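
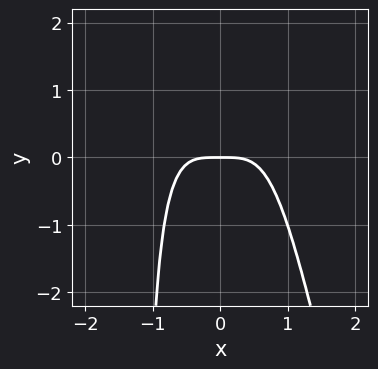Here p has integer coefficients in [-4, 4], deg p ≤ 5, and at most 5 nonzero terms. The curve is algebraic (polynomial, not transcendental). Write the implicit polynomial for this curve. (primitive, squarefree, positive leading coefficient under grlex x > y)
First, degree: the shape is more complex than any degree-3 curve, so deg p = 4.
Next, reading off the gridlines: one x-axis crossing is at x = 0; it meets the y-axis at y = 0 (among the integer gridlines).
Finally, together with the visible shape, these determine p as stated.

3*x^4 + x^3*y + 2*y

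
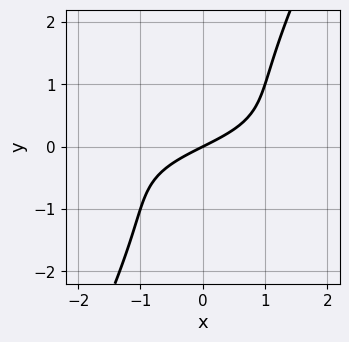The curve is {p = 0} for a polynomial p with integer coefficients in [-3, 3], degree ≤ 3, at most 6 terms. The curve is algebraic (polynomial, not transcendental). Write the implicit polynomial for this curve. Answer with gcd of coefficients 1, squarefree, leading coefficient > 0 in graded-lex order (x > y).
2*x*y^2 - y^3 + x - 2*y

1. deg p = 3.
2. From the axis intercepts and sections: it meets the y-axis at y = 0 (among the integer gridlines); one x-axis crossing is at x = 0.
3. These observations pin down the coefficients.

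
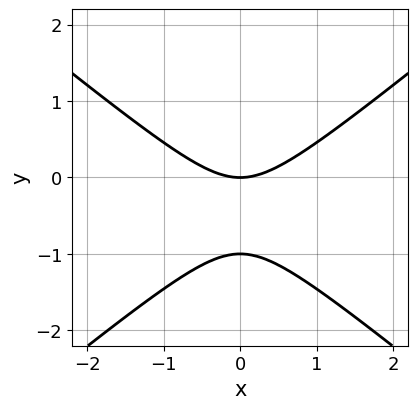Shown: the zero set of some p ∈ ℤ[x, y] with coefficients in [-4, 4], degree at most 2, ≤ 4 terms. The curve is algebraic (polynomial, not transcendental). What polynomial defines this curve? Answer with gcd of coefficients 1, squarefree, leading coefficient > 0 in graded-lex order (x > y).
1. deg p = 2. A generic line meets the curve in up to 2 points.
2. Symmetries: the x ↦ −x reflection is a symmetry, so x appears only in even powers.
3. From the axis intercepts and sections: among the integer gridlines, it crosses the y-axis at y ∈ {-1, 0}; it crosses the x-axis at the gridline x = 0.
4. Solving for integer coefficients yields p as stated.

2*x^2 - 3*y^2 - 3*y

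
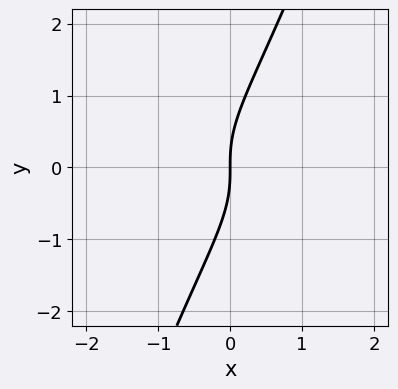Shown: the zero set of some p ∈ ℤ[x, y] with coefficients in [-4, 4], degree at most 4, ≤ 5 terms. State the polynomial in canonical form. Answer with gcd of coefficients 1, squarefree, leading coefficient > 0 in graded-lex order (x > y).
2*x^3 - 2*x^2*y + 3*x*y^2 - y^3 + 2*x

First, degree: a generic line meets the curve in up to 3 points, so deg p = 3.
Then, reading off the gridlines: it crosses the y-axis at the gridline y = 0; one x-axis crossing is at x = 0.
Finally, these observations pin down the coefficients.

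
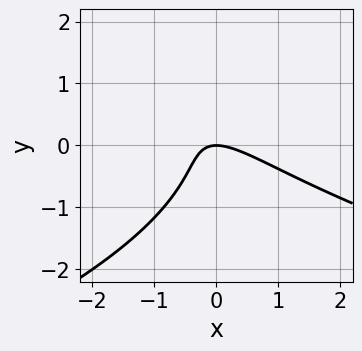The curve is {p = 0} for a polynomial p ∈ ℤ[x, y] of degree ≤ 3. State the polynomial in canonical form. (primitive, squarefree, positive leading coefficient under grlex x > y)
2*y^3 + 2*x^2 + 3*x*y + 2*y

1. The degree is 3 — no degree-2 curve has this shape.
2. Checking where it meets the axes: it meets the y-axis at y = 0 (among the integer gridlines); it meets the x-axis at x = 0 (among the integer gridlines).
3. Fitting integer coefficients to these (and the overall shape) gives p.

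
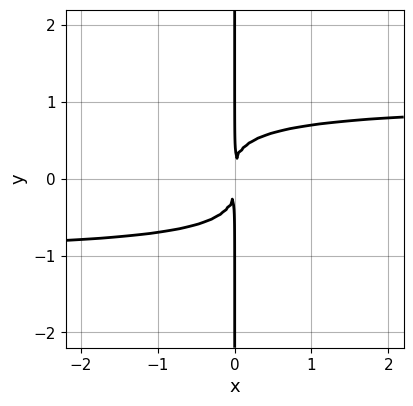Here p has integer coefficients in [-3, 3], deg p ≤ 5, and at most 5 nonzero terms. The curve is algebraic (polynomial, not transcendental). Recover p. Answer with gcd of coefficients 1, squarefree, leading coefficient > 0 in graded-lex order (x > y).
First, degree: the shape is more complex than any degree-3 curve, so deg p = 4.
Next, against the integer gridlines: every point of the y-axis in the box is on the curve.
Finally, assembling these constraints gives the stated polynomial.

2*x^2*y^2 + 3*x*y^3 - 2*x^2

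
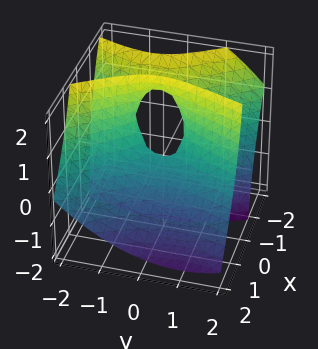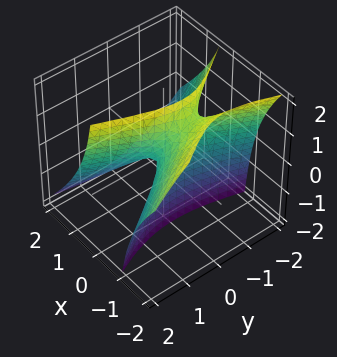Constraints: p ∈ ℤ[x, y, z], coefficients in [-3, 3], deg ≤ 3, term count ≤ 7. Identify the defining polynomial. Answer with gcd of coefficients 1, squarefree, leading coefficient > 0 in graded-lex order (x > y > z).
(a) The degree is 2 — a generic line meets the surface in up to 2 points.
(b) Against the integer gridlines: one z-axis crossing is at z = 0; it crosses the y-axis at the gridline y = 0; one x-axis crossing is at x = 0.
(c) Fitting integer coefficients to these (and the overall shape) gives p.

3*x^2 + x*y + 3*x*z - y^2 + z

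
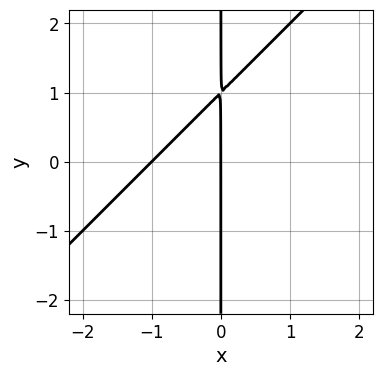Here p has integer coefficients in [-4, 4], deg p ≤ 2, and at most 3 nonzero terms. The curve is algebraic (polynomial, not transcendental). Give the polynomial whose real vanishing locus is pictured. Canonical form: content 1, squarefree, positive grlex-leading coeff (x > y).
First, degree: no degree-1 curve has this shape, so deg p = 2.
Next, from the visible intercepts: the visible y-axis segment lies entirely on the curve; among the integer gridlines, it crosses the x-axis at x ∈ {-1, 0}.
Finally, putting this together gives p.

x^2 - x*y + x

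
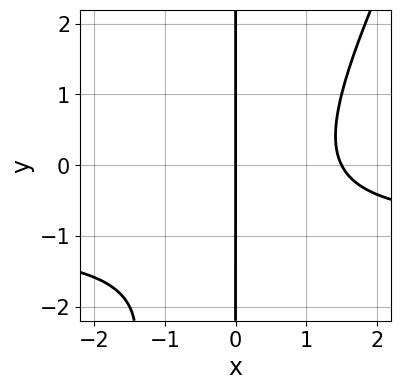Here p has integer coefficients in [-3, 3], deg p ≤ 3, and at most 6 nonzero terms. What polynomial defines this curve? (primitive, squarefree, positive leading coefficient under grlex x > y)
First, the degree is 3 — a generic line meets the curve in up to 3 points.
Next, observable constraints: it meets the x-axis at x = 0 (among the integer gridlines); the visible y-axis segment lies entirely on the curve.
Finally, fitting integer coefficients to these (and the overall shape) gives p.

2*x^2*y - x*y^2 + 2*x^2 - 2*x*y - 3*x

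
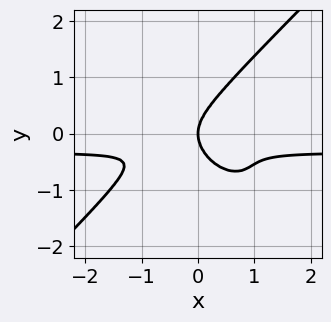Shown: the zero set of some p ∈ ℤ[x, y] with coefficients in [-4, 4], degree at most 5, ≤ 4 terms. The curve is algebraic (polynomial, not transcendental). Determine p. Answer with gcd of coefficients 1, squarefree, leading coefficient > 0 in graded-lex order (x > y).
3*x^3*y - 3*y^4 + x^3 + 3*x*y^2

(a) The degree is 4 — the shape is more complex than any degree-3 curve.
(b) From the visible intercepts: it crosses the x-axis at the gridline x = 0; it crosses the y-axis at the gridline y = 0.
(c) Fitting integer coefficients to these (and the overall shape) gives p.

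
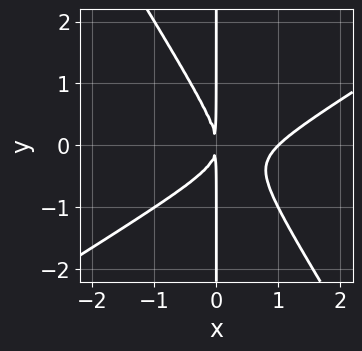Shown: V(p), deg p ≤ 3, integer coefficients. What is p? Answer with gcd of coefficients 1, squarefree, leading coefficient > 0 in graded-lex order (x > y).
First, deg p = 3.
Then, from the axis intercepts and sections: one x-axis crossing is at x = 1; every point of the y-axis in the box is on the curve.
Finally, these observations pin down the coefficients.

x^3 - x^2*y - x*y^2 - x^2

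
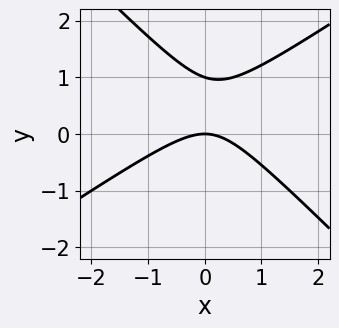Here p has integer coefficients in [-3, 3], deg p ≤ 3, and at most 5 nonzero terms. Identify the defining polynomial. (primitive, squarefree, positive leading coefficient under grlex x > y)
(a) Degree: no degree-1 curve has this shape, so deg p = 2.
(b) From the visible intercepts: the y-axis gridline crossings are at y ∈ {0, 1}; it meets the x-axis at x = 0 (among the integer gridlines).
(c) Together with the visible shape, these determine p as stated.

2*x^2 - x*y - 3*y^2 + 3*y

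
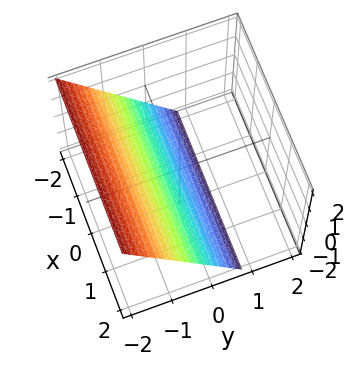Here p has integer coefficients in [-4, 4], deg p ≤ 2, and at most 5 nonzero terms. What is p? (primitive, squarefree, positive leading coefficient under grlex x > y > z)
3*y + 2*z + 2

The degree is 1 — every cross-section is a straight line — this is a plane.
Checking where it meets the axes: it misses every integer gridline on the x-axis; it meets the z-axis at z = -1 (among the integer gridlines).
Solving for integer coefficients yields p as stated.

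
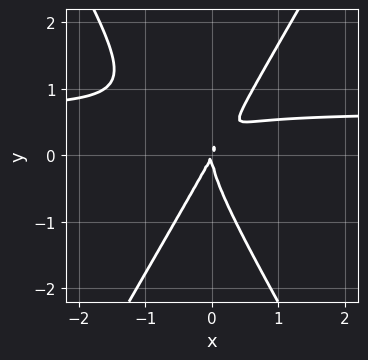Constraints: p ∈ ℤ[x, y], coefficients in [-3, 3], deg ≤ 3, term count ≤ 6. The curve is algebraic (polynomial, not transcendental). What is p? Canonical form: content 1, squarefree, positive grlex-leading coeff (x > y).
The degree is 3 — no degree-2 curve has this shape.
Reading off the gridlines: it crosses the x-axis at the gridline x = 0; it meets the y-axis at y = 0 (among the integer gridlines).
Assembling these constraints gives the stated polynomial.

3*x^2*y - y^3 - 2*x^2 + x*y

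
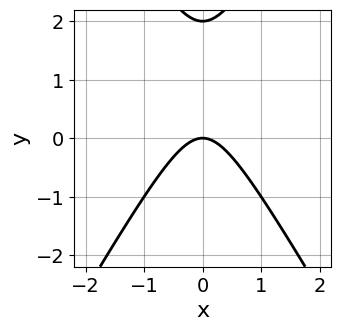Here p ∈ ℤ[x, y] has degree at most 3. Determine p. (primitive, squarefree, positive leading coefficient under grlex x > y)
Degree: the shape is more complex than any degree-1 curve, so deg p = 2.
Symmetries: mirror symmetry x ↦ −x ⇒ only even powers of x.
Observable constraints: it meets the x-axis at x = 0 (among the integer gridlines); among the integer gridlines, it crosses the y-axis at y ∈ {0, 2}.
Assembling these constraints gives the stated polynomial.

3*x^2 - y^2 + 2*y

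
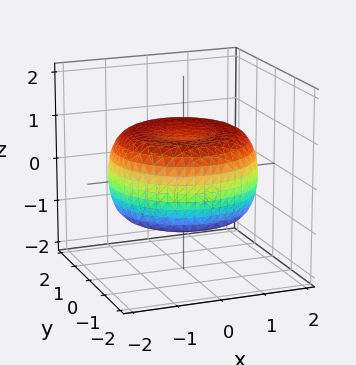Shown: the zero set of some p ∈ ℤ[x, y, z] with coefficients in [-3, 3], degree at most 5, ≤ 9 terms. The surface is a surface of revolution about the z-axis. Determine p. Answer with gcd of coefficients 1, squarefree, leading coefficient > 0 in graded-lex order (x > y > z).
First, deg p = 4.
Next, symmetry: every cross-section ⟂ z is a circle, so x, y appear only via x² + y².
Next, reading off the gridlines: a circular section at z = 0 has radius between 1 and 2.
Finally, putting this together gives p.

x^4 + 2*x^2*y^2 + y^4 - 2*x^2 - 2*y^2 + 3*z^2 - 2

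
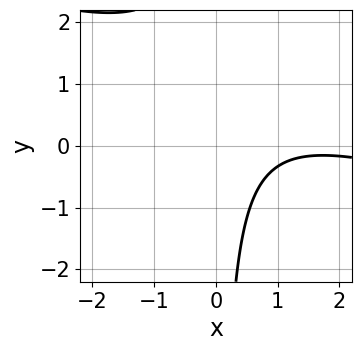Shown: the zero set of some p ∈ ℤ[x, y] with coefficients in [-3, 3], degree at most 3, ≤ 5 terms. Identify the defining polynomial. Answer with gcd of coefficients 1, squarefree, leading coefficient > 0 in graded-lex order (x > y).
First, the degree is 2 — a generic line meets the curve in up to 2 points.
Next, from the visible intercepts: it misses every integer gridline on the y-axis; it misses every integer gridline on the x-axis.
Finally, fitting integer coefficients to these (and the overall shape) gives p.

x^2 + 3*x*y - 3*x + 3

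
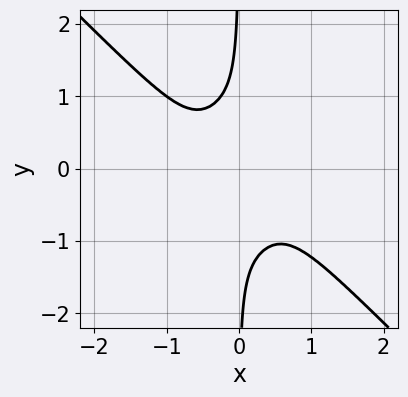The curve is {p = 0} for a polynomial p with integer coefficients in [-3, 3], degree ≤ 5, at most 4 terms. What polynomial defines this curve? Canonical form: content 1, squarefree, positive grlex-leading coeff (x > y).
First, deg p = 4.
Then, observable constraints: no y-intercept at any integer in the box; it misses every integer gridline on the x-axis.
Finally, these observations pin down the coefficients.

3*x^4 + 3*x*y^3 + x*y^2 + 1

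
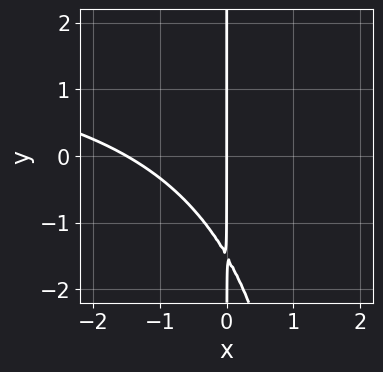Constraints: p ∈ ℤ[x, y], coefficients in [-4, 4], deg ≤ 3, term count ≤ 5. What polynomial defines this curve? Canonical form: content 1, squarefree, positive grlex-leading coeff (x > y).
x^2*y - 2*x^2 - 2*x*y - 3*x

Degree: a generic line meets the curve in up to 3 points, so deg p = 3.
Checking where it meets the axes: every point of the y-axis in the box is on the curve; it meets the x-axis at x = 0 (among the integer gridlines).
Solving for integer coefficients yields p as stated.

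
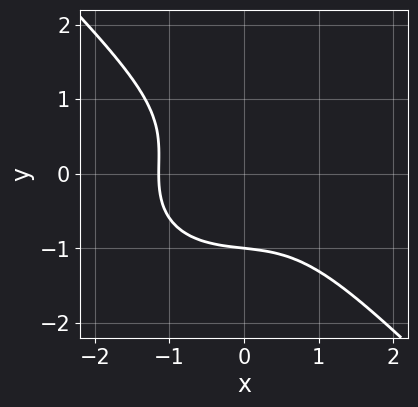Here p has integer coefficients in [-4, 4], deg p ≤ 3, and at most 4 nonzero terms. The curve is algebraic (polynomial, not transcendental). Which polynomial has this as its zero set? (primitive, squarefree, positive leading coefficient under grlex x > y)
2*x^3 + x*y^2 + 3*y^3 + 3

(a) deg p = 3. No degree-2 curve has this shape.
(b) Reading off the gridlines: it crosses the y-axis at the gridline y = -1.
(c) Solving for integer coefficients yields p as stated.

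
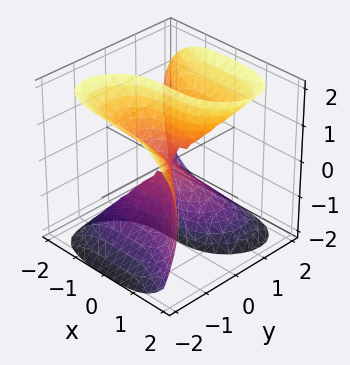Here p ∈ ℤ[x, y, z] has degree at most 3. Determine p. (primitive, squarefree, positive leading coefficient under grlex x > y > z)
2*x^3 + 3*y^3 - 3*y*z^2

First, deg p = 3.
Next, observable constraints: the visible z-axis segment lies entirely on the surface; one y-axis crossing is at y = 0; it meets the x-axis at x = 0 (among the integer gridlines).
Finally, fitting integer coefficients to these (and the overall shape) gives p.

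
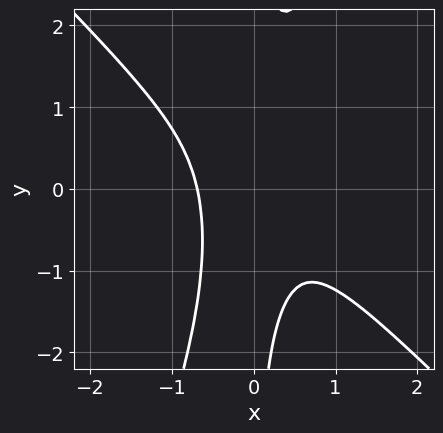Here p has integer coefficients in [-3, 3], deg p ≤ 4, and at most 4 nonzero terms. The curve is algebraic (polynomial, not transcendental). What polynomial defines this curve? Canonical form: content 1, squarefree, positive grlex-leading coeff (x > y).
3*x^3 + 2*x^2*y - x*y^2 + 1

(a) The degree is 3 — the shape is more complex than any degree-2 curve.
(b) Observable constraints: no y-intercept at any integer in the box.
(c) Fitting integer coefficients to these (and the overall shape) gives p.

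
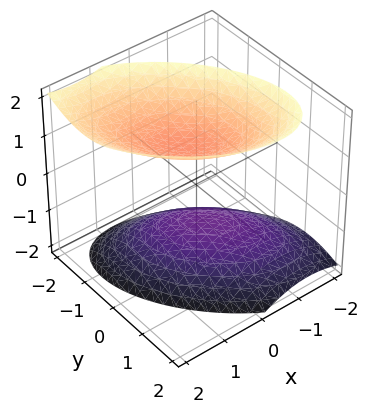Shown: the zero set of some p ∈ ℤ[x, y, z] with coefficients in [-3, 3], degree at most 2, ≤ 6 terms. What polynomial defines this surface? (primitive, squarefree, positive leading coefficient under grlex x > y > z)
3*x^2 + 3*x*y - x*z + 3*y^2 - 3*z^2 + 3

(a) The picture has 2 separate pieces.
(b) deg p = 2.
(c) From the axis intercepts and sections: the surface avoids every integer x-axis point in the box; the z-axis gridline crossings are at z ∈ {-1, 1}.
(d) The integer polynomial consistent with all of this is the stated p.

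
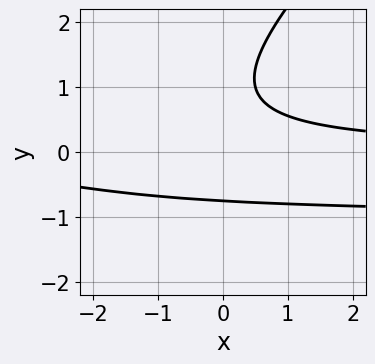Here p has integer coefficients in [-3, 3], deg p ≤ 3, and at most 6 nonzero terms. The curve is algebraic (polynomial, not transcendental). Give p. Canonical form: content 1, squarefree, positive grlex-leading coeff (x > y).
x*y^2 - y^3 + x*y + y^2 - 1

1. The degree is 3 — no degree-2 curve has this shape.
2. Against the integer gridlines: no x-intercept at any integer in the box.
3. Assembling these constraints gives the stated polynomial.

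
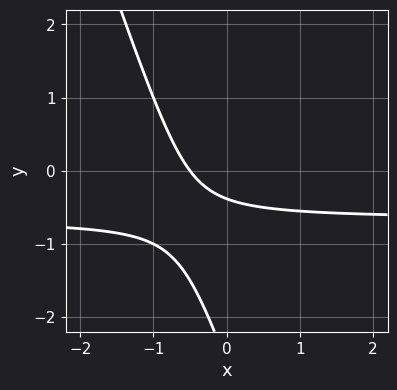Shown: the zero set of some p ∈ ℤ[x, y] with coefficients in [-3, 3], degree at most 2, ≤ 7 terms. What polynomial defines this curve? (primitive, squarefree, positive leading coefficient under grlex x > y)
3*x*y + y^2 + 2*x + 3*y + 1

deg p = 2.
Solving for integer coefficients yields p as stated.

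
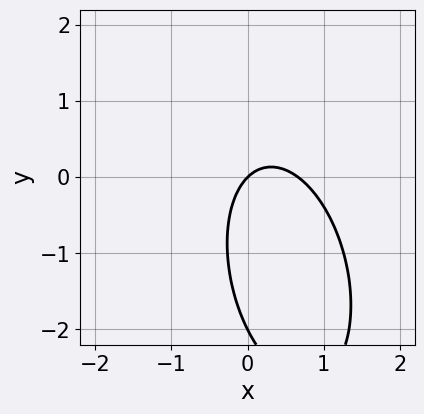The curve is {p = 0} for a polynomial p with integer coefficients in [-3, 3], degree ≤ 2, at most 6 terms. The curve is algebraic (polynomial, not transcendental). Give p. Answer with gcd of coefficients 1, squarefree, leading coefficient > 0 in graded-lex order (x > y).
3*x^2 + x*y + y^2 - 2*x + 2*y

First, the degree is 2 — no degree-1 curve has this shape.
Next, checking where it meets the axes: one x-axis crossing is at x = 0; the y-axis gridline crossings are at y ∈ {-2, 0}.
Finally, the integer polynomial consistent with all of this is the stated p.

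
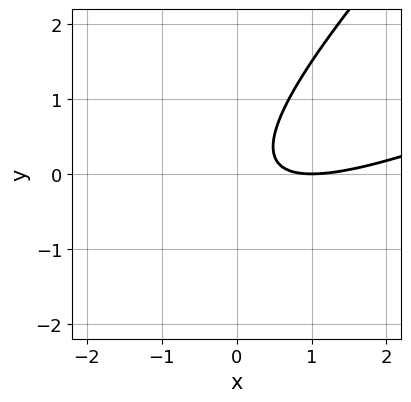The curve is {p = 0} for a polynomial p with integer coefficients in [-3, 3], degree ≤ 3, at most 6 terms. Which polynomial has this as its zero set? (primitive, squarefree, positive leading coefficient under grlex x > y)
First, the degree is 2 — a generic line meets the curve in up to 2 points.
Then, from the visible intercepts: one x-axis crossing is at x = 1; the curve avoids every integer y-axis point in the box.
Finally, putting this together gives p.

x^2 - 3*x*y + 2*y^2 - 2*x + 1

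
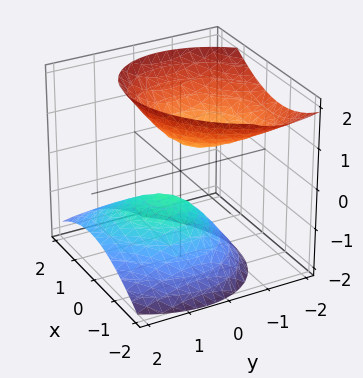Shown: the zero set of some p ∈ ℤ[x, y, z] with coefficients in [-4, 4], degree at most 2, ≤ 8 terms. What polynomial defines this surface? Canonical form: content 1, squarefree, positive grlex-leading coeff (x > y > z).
2*x^2 - x*y + 2*y^2 + 2*y*z - 2*z^2 + 1

There are 2 components. Treating them together as one polynomial.
deg p = 2. A generic line meets the surface in up to 2 points.
From the visible intercepts: it misses every integer gridline on the x-axis; no y-intercept at any integer in the box.
Solving for integer coefficients yields p as stated.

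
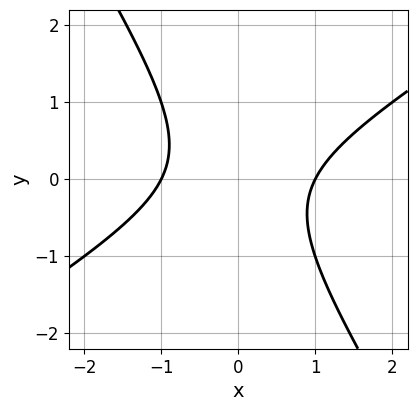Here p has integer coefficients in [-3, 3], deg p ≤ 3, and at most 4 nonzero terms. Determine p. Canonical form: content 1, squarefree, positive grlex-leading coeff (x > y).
x^2 - x*y - y^2 - 1

1. The degree is 2 — no degree-1 curve has this shape.
2. Observable constraints: among the integer gridlines, it crosses the x-axis at x ∈ {-1, 1}; no y-intercept at any integer in the box.
3. Fitting integer coefficients to these (and the overall shape) gives p.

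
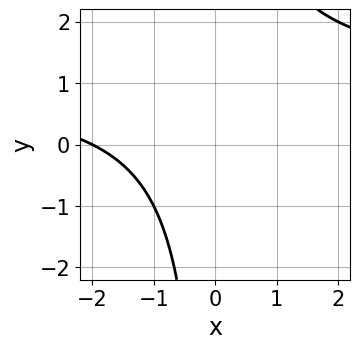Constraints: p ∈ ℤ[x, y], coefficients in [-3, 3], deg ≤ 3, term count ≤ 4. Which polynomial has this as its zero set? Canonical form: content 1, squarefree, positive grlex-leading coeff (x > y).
x*y - x - 2

First, degree: no degree-1 curve has this shape, so deg p = 2.
Then, observable constraints: one x-axis crossing is at x = -2; the curve avoids every integer y-axis point in the box.
Finally, matching integer coefficients to the picture gives p.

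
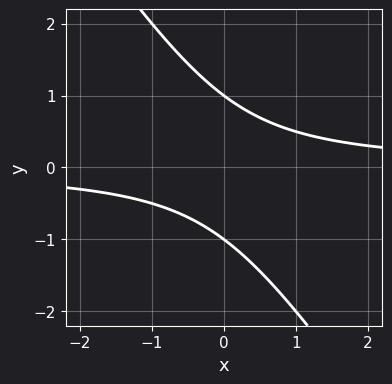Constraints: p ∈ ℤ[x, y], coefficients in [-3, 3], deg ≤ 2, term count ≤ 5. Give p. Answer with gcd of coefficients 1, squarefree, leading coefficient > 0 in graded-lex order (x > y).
Degree: no degree-1 curve has this shape, so deg p = 2.
Checking where it meets the axes: among the integer gridlines, it crosses the y-axis at y ∈ {-1, 1}; no x-intercept at any integer in the box.
Putting this together gives p.

3*x*y + 2*y^2 - 2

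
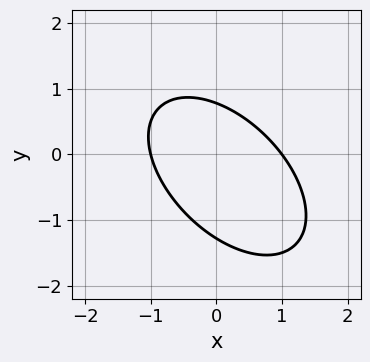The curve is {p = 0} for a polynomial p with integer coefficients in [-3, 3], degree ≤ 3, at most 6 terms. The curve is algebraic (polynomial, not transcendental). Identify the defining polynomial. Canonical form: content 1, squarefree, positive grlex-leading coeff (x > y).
(a) The degree is 2 — no degree-1 curve has this shape.
(b) Reading off the gridlines: among the integer gridlines, it crosses the x-axis at x ∈ {-1, 1}.
(c) Assembling these constraints gives the stated polynomial.

2*x^2 + 2*x*y + 2*y^2 + y - 2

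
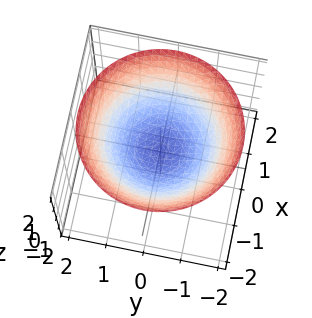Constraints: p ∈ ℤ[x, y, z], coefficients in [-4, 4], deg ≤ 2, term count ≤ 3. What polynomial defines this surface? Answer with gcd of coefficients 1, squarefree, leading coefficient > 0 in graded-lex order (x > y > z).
x^2 + y^2 - 2*z

(a) deg p = 2. A single bowl opening along one axis; a quadric.
(b) Symmetries: the z-axis is an axis of rotation, so x and y enter only as x² + y².
(c) Against the integer gridlines: it meets the y-axis at y = 0 (among the integer gridlines); one x-axis crossing is at x = 0; one z-axis crossing is at z = 0.
(d) Matching integer coefficients to the picture gives p.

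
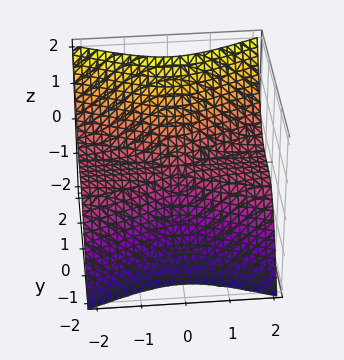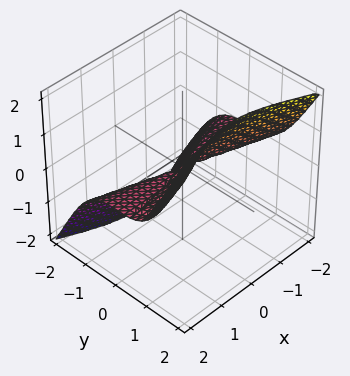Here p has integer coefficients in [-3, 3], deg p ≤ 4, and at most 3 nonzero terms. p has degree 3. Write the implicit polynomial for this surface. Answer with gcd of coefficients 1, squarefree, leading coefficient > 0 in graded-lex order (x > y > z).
2*x^2*z - 3*y^3 + z^3

(a) Degree: a generic line meets the surface in up to 3 points, so deg p = 3.
(b) From the axis intercepts and sections: it crosses the z-axis at the gridline z = 0; the visible x-axis segment lies entirely on the surface; one y-axis crossing is at y = 0.
(c) Matching integer coefficients to the picture gives p.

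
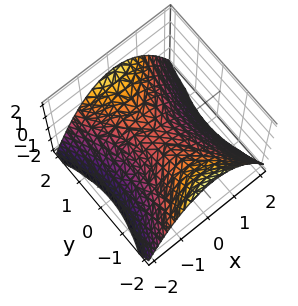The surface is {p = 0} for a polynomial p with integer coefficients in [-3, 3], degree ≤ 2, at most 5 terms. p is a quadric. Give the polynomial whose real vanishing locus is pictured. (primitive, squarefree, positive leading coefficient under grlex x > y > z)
2*x^2 - y^2 + 3*z

First, degree: a saddle surface; a quadric, so deg p = 2.
Next, symmetries: mirror symmetry x ↦ −x ⇒ only even powers of x; the y ↦ −y reflection is a symmetry, so y appears only in even powers.
Next, from the axis intercepts and sections: one y-axis crossing is at y = 0; one x-axis crossing is at x = 0.
Finally, the integer polynomial consistent with all of this is the stated p.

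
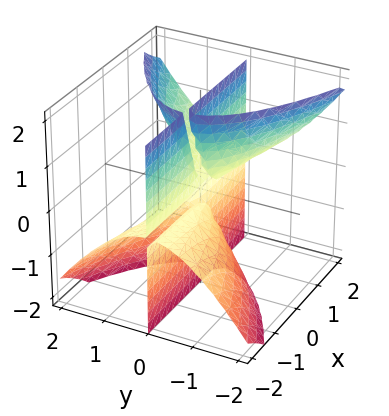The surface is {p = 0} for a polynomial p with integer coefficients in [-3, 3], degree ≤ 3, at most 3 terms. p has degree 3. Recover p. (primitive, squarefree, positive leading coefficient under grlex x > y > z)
3*x*y*z - 3*y^3 + y*z^2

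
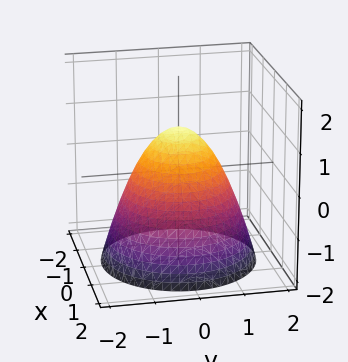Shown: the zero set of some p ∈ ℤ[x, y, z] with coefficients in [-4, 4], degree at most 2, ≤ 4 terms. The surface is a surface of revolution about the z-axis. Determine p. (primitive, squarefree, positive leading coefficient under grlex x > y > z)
(a) The degree is 2 — no degree-1 surface has this shape.
(b) Symmetries: rotational symmetry about the z-axis ⇒ p depends on x, y only through x² + y².
(c) Observable constraints: the x-axis gridline crossings are at x ∈ {-1, 1}; among the integer gridlines, it crosses the y-axis at y ∈ {-1, 1}.
(d) Matching integer coefficients to the picture gives p. Check: (0, 0, 1) on the z-axis lies on the surface, and p(0, 0, 1) = 0. ✓

x^2 + y^2 + z - 1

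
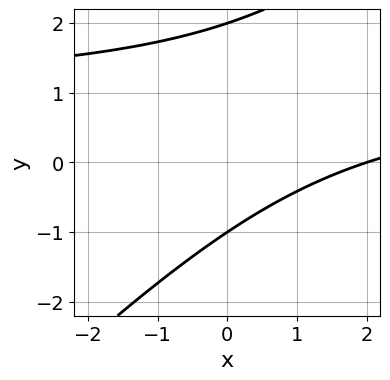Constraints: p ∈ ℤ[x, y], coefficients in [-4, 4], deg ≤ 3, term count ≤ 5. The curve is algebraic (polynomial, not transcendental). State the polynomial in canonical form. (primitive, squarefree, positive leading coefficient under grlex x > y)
x*y - y^2 - x + y + 2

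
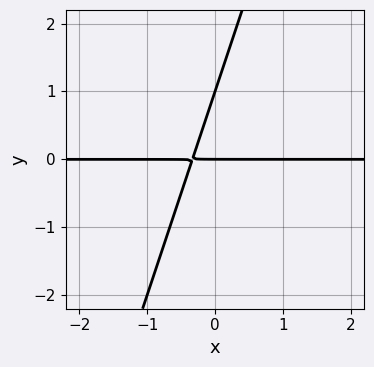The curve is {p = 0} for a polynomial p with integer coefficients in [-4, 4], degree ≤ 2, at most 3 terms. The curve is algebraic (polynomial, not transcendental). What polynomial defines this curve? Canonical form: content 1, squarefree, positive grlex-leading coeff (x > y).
The degree is 2 — a generic line meets the curve in up to 2 points.
Against the integer gridlines: the visible x-axis segment lies entirely on the curve; among the integer gridlines, it crosses the y-axis at y ∈ {0, 1}.
Putting this together gives p.

3*x*y - y^2 + y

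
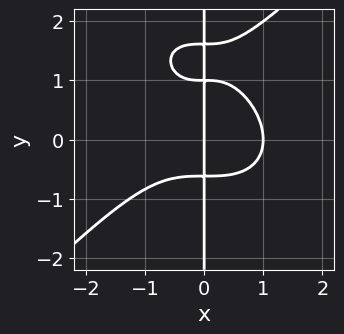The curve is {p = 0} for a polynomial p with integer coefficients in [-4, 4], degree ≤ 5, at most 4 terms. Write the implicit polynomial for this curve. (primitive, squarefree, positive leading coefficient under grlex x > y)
(a) deg p = 4. The shape is more complex than any degree-3 curve.
(b) From the visible intercepts: among the integer gridlines, it crosses the x-axis at x ∈ {0, 1}; every point of the y-axis in the box is on the curve.
(c) Together with the visible shape, these determine p as stated.

x^4 - x*y^3 + 2*x*y^2 - x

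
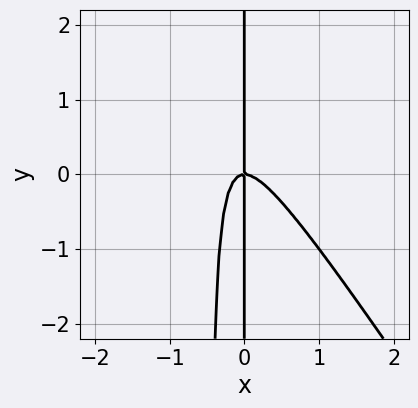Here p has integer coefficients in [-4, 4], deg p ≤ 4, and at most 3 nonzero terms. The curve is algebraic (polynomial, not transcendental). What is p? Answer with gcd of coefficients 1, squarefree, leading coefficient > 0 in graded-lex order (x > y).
First, deg p = 3. A generic line meets the curve in up to 3 points.
Next, observable constraints: one x-axis crossing is at x = 0; the visible y-axis segment lies entirely on the curve.
Finally, matching integer coefficients to the picture gives p.

3*x^3 + 2*x^2*y + x*y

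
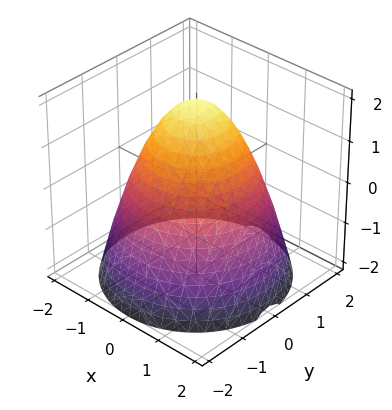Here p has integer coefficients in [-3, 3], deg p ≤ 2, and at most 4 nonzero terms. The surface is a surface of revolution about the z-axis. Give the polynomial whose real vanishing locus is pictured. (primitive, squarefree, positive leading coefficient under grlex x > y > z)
x^2 + y^2 + z - 2

(a) deg p = 2. The shape is more complex than any degree-1 surface.
(b) Symmetries: the surface is invariant under rotation about z: p = q(x² + y², z).
(c) From the axis intercepts and sections: a circular section at z = 0 has radius between 1 and 2; it crosses the z-axis at the gridline z = 2.
(d) Together with the visible shape, these determine p as stated.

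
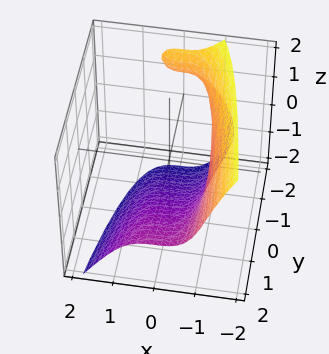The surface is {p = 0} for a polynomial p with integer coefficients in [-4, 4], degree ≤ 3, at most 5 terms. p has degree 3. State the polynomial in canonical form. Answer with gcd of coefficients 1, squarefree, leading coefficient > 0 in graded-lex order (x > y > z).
(a) deg p = 3.
(b) Against the integer gridlines: the surface avoids every integer y-axis point in the box; it meets the x-axis at x = -1 (among the integer gridlines).
(c) Fitting integer coefficients to these (and the overall shape) gives p.

3*x^3 + z^3 + 2*y*z + 3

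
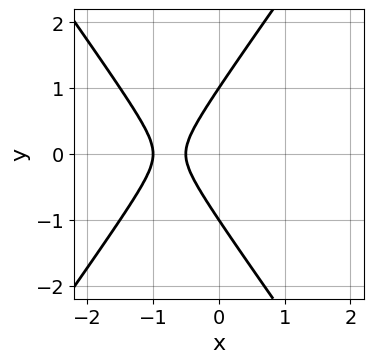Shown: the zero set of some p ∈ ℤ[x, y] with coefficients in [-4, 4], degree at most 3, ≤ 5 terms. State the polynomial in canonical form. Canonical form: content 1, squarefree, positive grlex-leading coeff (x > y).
1. The degree is 2 — a generic line meets the curve in up to 2 points.
2. Symmetries: it's symmetric under y → −y, forcing even powers of y.
3. Checking where it meets the axes: it meets the x-axis at x = -1 (among the integer gridlines); among the integer gridlines, it crosses the y-axis at y ∈ {-1, 1}.
4. Matching integer coefficients to the picture gives p.

2*x^2 - y^2 + 3*x + 1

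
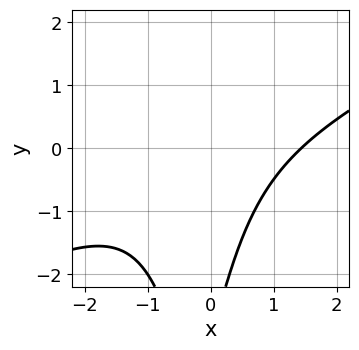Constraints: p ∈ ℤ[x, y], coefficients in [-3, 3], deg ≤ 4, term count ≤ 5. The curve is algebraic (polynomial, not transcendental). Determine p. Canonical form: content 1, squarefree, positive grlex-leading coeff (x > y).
x^3 - 2*x^2*y - x*y - y - 3

(a) deg p = 3.
(b) Reading off the gridlines: the curve avoids every integer y-axis point in the box.
(c) Together with the visible shape, these determine p as stated.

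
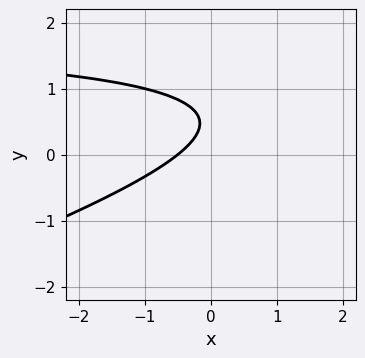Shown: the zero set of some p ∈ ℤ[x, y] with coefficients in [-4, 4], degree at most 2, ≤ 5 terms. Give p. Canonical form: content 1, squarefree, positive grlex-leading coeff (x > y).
1. deg p = 2. A generic line meets the curve in up to 2 points.
2. Reading off the gridlines: the curve avoids every integer y-axis point in the box.
3. Putting this together gives p.

x*y - 3*y^2 - 2*x + 3*y - 1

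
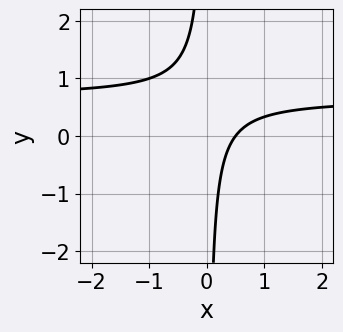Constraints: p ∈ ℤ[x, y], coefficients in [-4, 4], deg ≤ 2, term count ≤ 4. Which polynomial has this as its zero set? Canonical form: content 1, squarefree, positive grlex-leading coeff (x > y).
Degree: a generic line meets the curve in up to 2 points, so deg p = 2.
Reading off the gridlines: the curve avoids every integer y-axis point in the box.
Solving for integer coefficients yields p as stated.

3*x*y - 2*x + 1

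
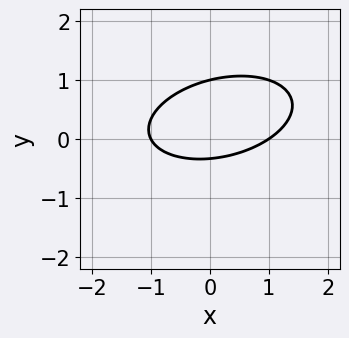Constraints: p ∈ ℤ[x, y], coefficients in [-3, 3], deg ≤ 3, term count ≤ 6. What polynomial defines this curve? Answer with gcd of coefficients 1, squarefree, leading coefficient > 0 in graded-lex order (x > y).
The degree is 2 — the shape is more complex than any degree-1 curve.
From the visible intercepts: among the integer gridlines, it crosses the x-axis at x ∈ {-1, 1}; it meets the y-axis at y = 1 (among the integer gridlines).
Putting this together gives p.

x^2 - x*y + 3*y^2 - 2*y - 1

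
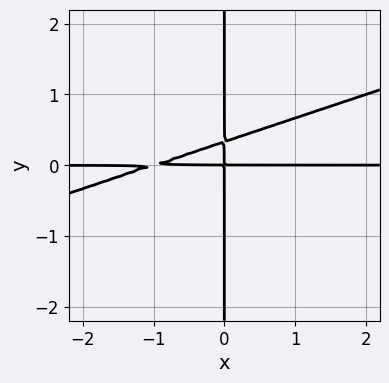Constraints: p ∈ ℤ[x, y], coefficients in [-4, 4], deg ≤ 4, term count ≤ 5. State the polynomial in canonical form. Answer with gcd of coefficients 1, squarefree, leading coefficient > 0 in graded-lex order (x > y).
x^2*y - 3*x*y^2 + x*y

1. Degree: the shape is more complex than any degree-2 curve, so deg p = 3.
2. Against the integer gridlines: the visible y-axis segment lies entirely on the curve; the visible x-axis segment lies entirely on the curve.
3. The integer polynomial consistent with all of this is the stated p.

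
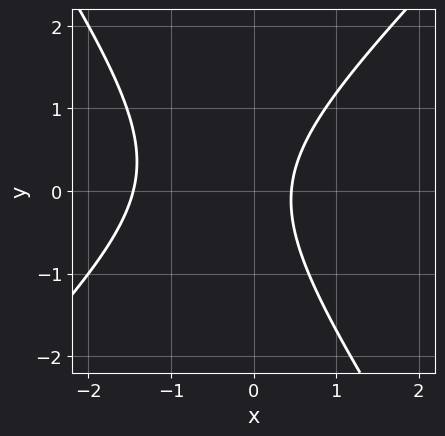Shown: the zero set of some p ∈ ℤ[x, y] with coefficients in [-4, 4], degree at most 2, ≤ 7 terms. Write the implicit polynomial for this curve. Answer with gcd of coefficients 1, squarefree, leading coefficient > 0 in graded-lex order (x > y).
3*x^2 - x*y - 2*y^2 + 3*x - 2

deg p = 2. A generic line meets the curve in up to 2 points.
Checking where it meets the axes: the curve avoids every integer y-axis point in the box.
Putting this together gives p.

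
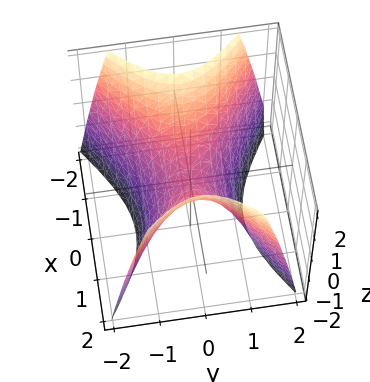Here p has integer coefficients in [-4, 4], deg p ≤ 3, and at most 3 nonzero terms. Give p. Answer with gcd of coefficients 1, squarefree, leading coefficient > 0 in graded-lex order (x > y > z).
2*x^2 - 3*y^2 - 2*z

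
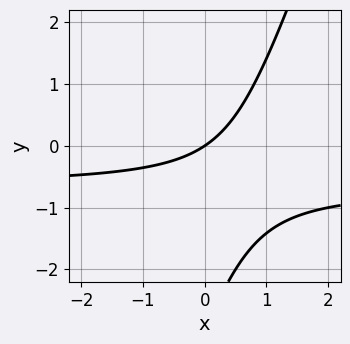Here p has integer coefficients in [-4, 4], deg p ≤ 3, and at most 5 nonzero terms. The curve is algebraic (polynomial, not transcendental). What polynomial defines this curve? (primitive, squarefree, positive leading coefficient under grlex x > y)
3*x*y - y^2 + 2*x - 3*y

First, deg p = 2. A generic line meets the curve in up to 2 points.
Next, from the axis intercepts and sections: it meets the x-axis at x = 0 (among the integer gridlines); it crosses the y-axis at the gridline y = 0.
Finally, together with the visible shape, these determine p as stated.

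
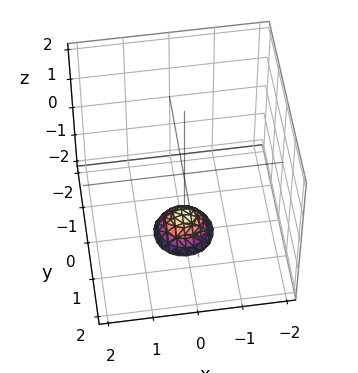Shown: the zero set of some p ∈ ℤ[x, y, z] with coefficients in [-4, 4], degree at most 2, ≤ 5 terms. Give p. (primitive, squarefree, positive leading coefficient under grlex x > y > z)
1. Degree: the shape is more complex than any degree-1 surface, so deg p = 2.
2. By symmetry, the surface is invariant under rotation about z: p = q(x² + y², z).
3. From the axis intercepts and sections: a circular section at z = -2 has radius between 0 and 1; the surface avoids every integer y-axis point in the box; the surface avoids every integer x-axis point in the box.
4. Matching integer coefficients to the picture gives p.

3*x^2 + 3*y^2 + 2*z + 3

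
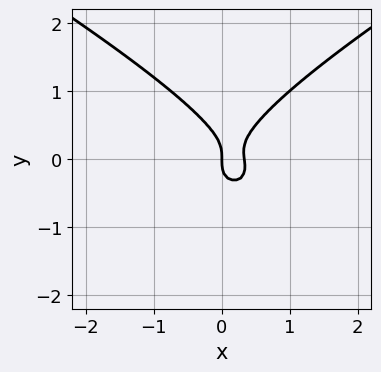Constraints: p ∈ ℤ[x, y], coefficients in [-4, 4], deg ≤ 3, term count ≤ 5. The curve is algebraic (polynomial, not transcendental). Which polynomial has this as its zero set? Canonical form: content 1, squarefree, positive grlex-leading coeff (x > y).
1. Degree: no degree-2 curve has this shape, so deg p = 3.
2. From the visible intercepts: it meets the x-axis at x = 0 (among the integer gridlines); one y-axis crossing is at y = 0.
3. Fitting integer coefficients to these (and the overall shape) gives p.

x^2*y - 3*y^3 + 3*x^2 - x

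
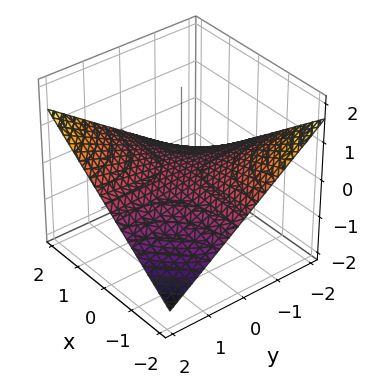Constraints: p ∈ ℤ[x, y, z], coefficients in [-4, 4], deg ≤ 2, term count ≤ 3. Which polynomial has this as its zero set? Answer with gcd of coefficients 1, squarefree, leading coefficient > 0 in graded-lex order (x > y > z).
x*y - 3*z

Degree: a hyperbolic paraboloid; a quadric, so deg p = 2.
Against the integer gridlines: every point of the y-axis in the box is on the surface; the visible x-axis segment lies entirely on the surface.
The integer polynomial consistent with all of this is the stated p.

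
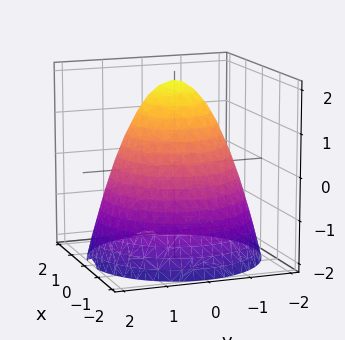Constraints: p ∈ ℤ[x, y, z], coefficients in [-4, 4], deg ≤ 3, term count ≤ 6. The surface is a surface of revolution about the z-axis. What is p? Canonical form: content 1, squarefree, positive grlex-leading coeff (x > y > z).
x^2 + y^2 + z - 2

The degree is 2 — no degree-1 surface has this shape.
Symmetry: every cross-section ⟂ z is a circle, so x, y appear only via x² + y².
Reading off the gridlines: it meets the z-axis at z = 2 (among the integer gridlines); a circular section at z = 1 has radius exactly 1.
Matching integer coefficients to the picture gives p.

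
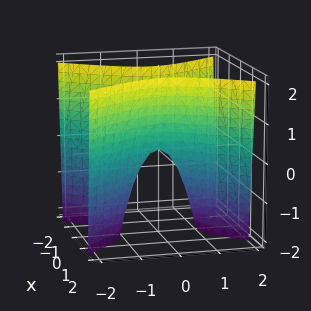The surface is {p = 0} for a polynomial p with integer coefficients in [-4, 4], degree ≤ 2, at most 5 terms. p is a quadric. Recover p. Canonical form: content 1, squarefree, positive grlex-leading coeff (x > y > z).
1. The degree is 2 — a saddle surface; a quadric.
2. Symmetries: it's symmetric under y → −y, forcing even powers of y; the x ↦ −x reflection is a symmetry, so x appears only in even powers.
3. From the axis intercepts and sections: it crosses the z-axis at the gridline z = 0; it meets the y-axis at y = 0 (among the integer gridlines).
4. Assembling these constraints gives the stated polynomial.

3*x^2 - 2*y^2 - z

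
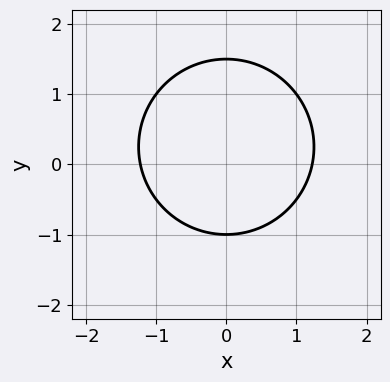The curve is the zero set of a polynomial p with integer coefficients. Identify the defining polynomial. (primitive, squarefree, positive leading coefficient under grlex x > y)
The degree is 2 — a generic line meets the curve in up to 2 points.
Symmetries: mirror symmetry x ↦ −x ⇒ only even powers of x.
From the axis intercepts and sections: one y-axis crossing is at y = -1.
The integer polynomial consistent with all of this is the stated p.

2*x^2 + 2*y^2 - y - 3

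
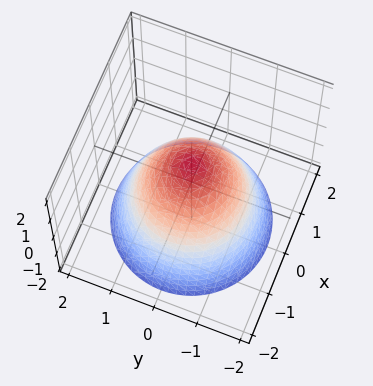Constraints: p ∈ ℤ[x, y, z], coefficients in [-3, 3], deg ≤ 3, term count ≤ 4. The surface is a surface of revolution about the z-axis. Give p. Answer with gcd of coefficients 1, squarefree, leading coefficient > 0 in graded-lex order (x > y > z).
1. deg p = 2. No degree-1 surface has this shape.
2. Symmetries: rotational symmetry about the z-axis ⇒ p depends on x, y only through x² + y².
3. Reading off the gridlines: the x-axis gridline crossings are at x ∈ {-1, 1}; one z-axis crossing is at z = 1.
4. Fitting integer coefficients to these (and the overall shape) gives p. Check: (0, 1, 0) on the y-axis lies on the surface, and p(0, 1, 0) = 0. ✓

x^2 + y^2 + z - 1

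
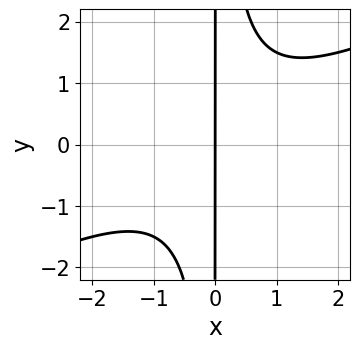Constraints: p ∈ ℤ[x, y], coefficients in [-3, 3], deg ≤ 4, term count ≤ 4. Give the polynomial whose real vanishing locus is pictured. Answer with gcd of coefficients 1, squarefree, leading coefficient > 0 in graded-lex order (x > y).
(a) The degree is 3 — the shape is more complex than any degree-2 curve.
(b) From the visible intercepts: it meets the x-axis at x = 0 (among the integer gridlines); the visible y-axis segment lies entirely on the curve.
(c) Putting this together gives p.

x^3 - 2*x^2*y + 2*x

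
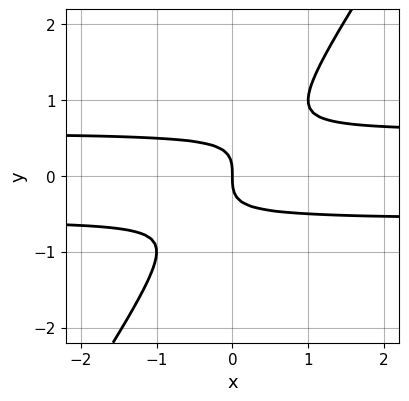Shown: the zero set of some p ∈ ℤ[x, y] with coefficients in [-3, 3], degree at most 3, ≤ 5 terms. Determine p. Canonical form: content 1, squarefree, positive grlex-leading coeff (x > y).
First, degree: the shape is more complex than any degree-2 curve, so deg p = 3.
Then, checking where it meets the axes: it crosses the y-axis at the gridline y = 0; it crosses the x-axis at the gridline x = 0.
Finally, the integer polynomial consistent with all of this is the stated p.

3*x*y^2 - 2*y^3 - x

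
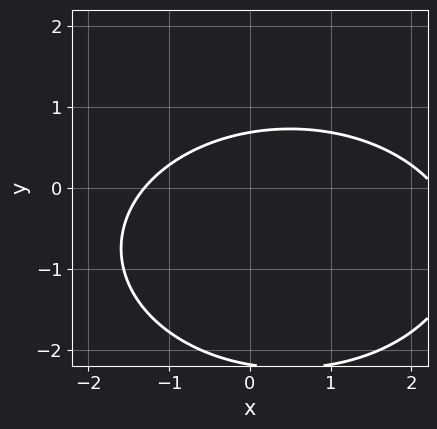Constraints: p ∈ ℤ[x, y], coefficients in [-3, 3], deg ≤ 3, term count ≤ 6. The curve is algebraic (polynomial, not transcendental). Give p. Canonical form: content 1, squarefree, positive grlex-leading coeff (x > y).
x^2 + 2*y^2 - x + 3*y - 3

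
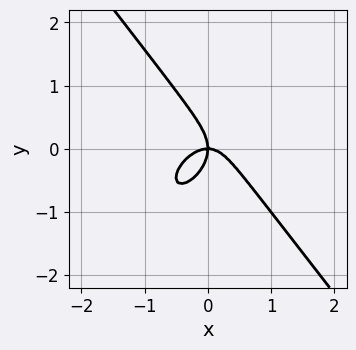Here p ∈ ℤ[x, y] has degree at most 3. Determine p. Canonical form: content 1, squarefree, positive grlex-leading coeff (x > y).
Degree: the shape is more complex than any degree-2 curve, so deg p = 3.
Observable constraints: one y-axis crossing is at y = 0; it crosses the x-axis at the gridline x = 0.
Together with the visible shape, these determine p as stated.

3*x^3 - x^2*y + 2*y^3 + 2*x*y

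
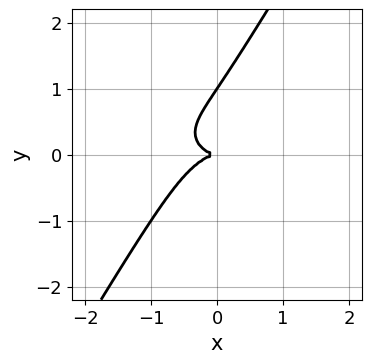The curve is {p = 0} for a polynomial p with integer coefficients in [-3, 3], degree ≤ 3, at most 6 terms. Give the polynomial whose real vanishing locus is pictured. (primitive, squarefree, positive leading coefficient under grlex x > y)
x^3 + 3*x*y^2 - 2*y^3 + 2*y^2

First, the degree is 3 — a generic line meets the curve in up to 3 points.
Next, from the visible intercepts: it crosses the x-axis at the gridline x = 0; the y-axis gridline crossings are at y ∈ {0, 1}.
Finally, fitting integer coefficients to these (and the overall shape) gives p.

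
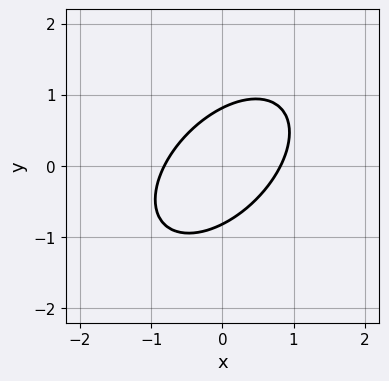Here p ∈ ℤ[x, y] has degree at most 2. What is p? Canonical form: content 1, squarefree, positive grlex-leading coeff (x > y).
3*x^2 - 3*x*y + 3*y^2 - 2

The degree is 2 — the shape is more complex than any degree-1 curve.
Matching integer coefficients to the picture gives p.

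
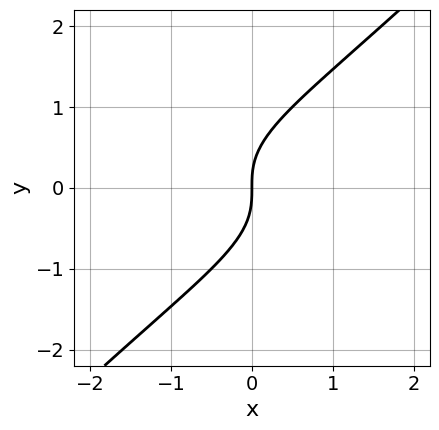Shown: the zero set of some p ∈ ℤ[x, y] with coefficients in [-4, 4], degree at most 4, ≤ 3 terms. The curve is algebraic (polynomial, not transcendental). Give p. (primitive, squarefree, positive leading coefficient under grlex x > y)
First, the degree is 3 — the shape is more complex than any degree-2 curve.
Next, against the integer gridlines: one x-axis crossing is at x = 0; it crosses the y-axis at the gridline y = 0.
Finally, assembling these constraints gives the stated polynomial.

x*y^2 - y^3 + x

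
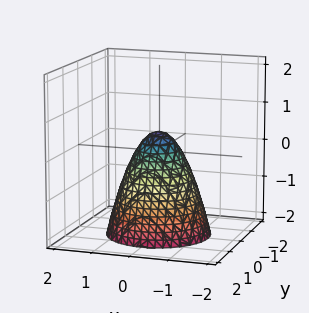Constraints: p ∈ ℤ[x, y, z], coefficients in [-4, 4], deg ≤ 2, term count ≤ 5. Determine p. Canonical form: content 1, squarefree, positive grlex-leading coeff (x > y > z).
(a) The degree is 2 — no degree-1 surface has this shape.
(b) Symmetry: the z-axis is an axis of rotation, so x and y enter only as x² + y².
(c) From the axis intercepts and sections: a circular section at z = -1 has radius exactly 1.
(d) Solving for integer coefficients yields p as stated.

3*x^2 + 3*y^2 + 2*z - 1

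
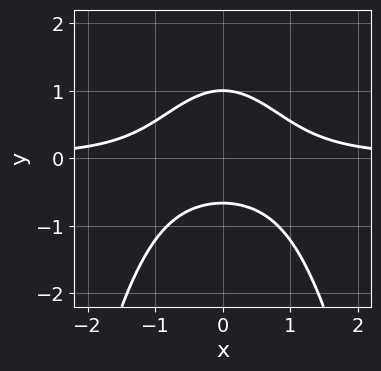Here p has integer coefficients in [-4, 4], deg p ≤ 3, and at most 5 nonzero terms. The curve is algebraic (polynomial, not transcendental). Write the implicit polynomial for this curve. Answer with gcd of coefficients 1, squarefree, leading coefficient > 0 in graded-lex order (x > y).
3*x^2*y + 3*y^2 - y - 2

deg p = 3. The shape is more complex than any degree-2 curve.
Symmetries: it's symmetric under x → −x, forcing even powers of x.
From the axis intercepts and sections: the curve avoids every integer x-axis point in the box; it crosses the y-axis at the gridline y = 1.
The integer polynomial consistent with all of this is the stated p.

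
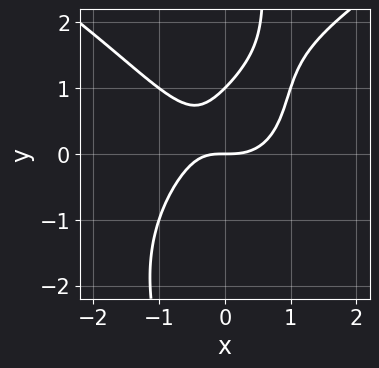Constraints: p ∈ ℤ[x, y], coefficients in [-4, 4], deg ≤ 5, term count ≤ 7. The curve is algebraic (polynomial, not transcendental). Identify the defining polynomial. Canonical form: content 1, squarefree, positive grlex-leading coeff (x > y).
x*y^3 - 3*x^3 + 2*x*y - 3*y^2 + 3*y

The degree is 4 — no degree-3 curve has this shape.
From the axis intercepts and sections: it crosses the x-axis at the gridline x = 0; among the integer gridlines, it crosses the y-axis at y ∈ {0, 1}.
Together with the visible shape, these determine p as stated.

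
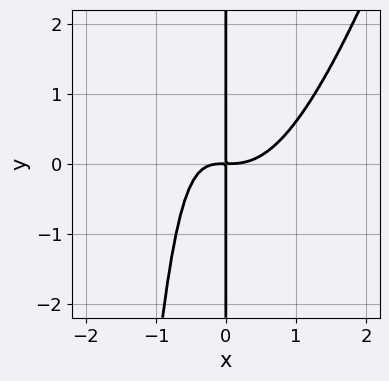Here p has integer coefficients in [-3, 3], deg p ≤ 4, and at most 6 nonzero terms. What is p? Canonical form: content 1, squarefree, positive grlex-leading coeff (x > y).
deg p = 4.
Checking where it meets the axes: the visible y-axis segment lies entirely on the curve.
Fitting integer coefficients to these (and the overall shape) gives p.

3*x^4 - x^3*y - 2*x^2*y - 2*x*y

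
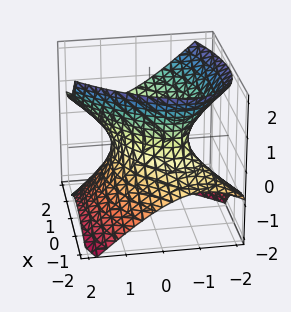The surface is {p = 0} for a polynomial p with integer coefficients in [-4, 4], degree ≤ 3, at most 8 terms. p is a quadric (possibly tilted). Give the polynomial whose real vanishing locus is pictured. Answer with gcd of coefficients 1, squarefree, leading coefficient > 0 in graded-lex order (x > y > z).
2*x^2 - 3*x*y - 3*x*z + 3*y^2 - 3*z^2 - 2

(a) The degree is 2 — a generic line meets the surface in up to 2 points.
(b) Against the integer gridlines: it misses every integer gridline on the z-axis; among the integer gridlines, it crosses the x-axis at x ∈ {-1, 1}.
(c) Together with the visible shape, these determine p as stated.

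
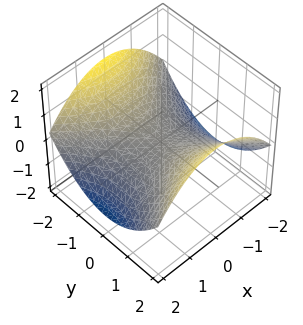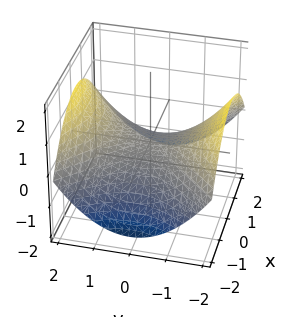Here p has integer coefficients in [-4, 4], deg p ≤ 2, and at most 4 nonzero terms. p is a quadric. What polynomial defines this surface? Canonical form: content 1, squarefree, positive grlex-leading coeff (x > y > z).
1. Degree: a hyperbolic paraboloid; a quadric, so deg p = 2.
2. Symmetries: the y ↦ −y reflection is a symmetry, so y appears only in even powers; mirror symmetry x ↦ −x ⇒ only even powers of x.
3. From the axis intercepts and sections: it crosses the y-axis at the gridline y = 0; one x-axis crossing is at x = 0; it meets the z-axis at z = 0 (among the integer gridlines).
4. These observations pin down the coefficients.

x^2 - y^2 + 3*z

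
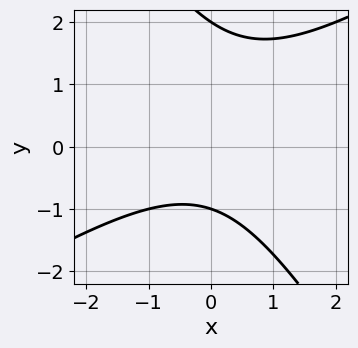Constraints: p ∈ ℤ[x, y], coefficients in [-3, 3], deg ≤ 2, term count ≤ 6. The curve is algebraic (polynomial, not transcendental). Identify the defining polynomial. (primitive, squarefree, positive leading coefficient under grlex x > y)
1. The degree is 2 — the shape is more complex than any degree-1 curve.
2. From the axis intercepts and sections: the curve avoids every integer x-axis point in the box; among the integer gridlines, it crosses the y-axis at y ∈ {-1, 2}.
3. Assembling these constraints gives the stated polynomial.

x^2 - x*y - y^2 + y + 2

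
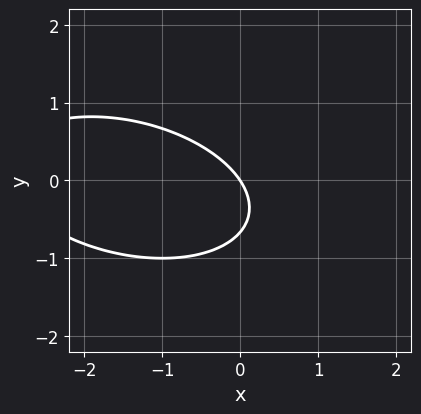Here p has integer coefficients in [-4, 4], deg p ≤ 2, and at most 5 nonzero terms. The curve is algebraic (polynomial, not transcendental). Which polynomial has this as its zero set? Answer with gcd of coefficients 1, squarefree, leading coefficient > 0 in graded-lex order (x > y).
Degree: a generic line meets the curve in up to 2 points, so deg p = 2.
Against the integer gridlines: it crosses the x-axis at the gridline x = 0; it meets the y-axis at y = 0 (among the integer gridlines).
Putting this together gives p.

x^2 + x*y + 3*y^2 + 3*x + 2*y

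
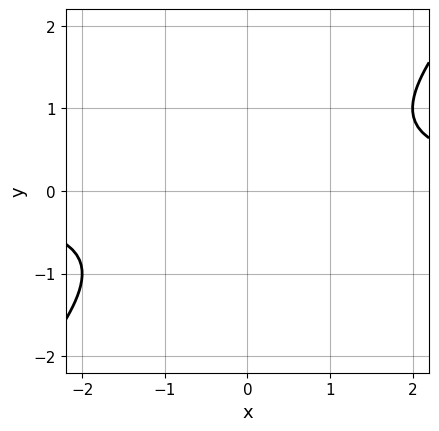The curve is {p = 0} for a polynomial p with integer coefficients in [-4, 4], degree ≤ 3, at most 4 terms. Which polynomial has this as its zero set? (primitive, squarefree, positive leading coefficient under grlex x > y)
(a) deg p = 2. A generic line meets the curve in up to 2 points.
(b) Reading off the gridlines: the curve avoids every integer y-axis point in the box; it misses every integer gridline on the x-axis.
(c) Together with the visible shape, these determine p as stated.

x*y - y^2 - 1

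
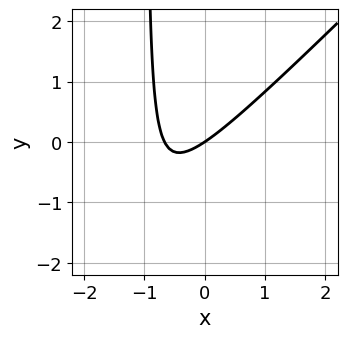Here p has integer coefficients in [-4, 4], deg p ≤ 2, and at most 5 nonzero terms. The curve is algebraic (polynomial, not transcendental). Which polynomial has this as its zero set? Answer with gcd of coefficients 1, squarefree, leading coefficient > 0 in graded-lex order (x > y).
First, degree: a generic line meets the curve in up to 2 points, so deg p = 2.
Next, against the integer gridlines: it crosses the x-axis at the gridline x = 0; it meets the y-axis at y = 0 (among the integer gridlines).
Finally, the integer polynomial consistent with all of this is the stated p.

3*x^2 - 3*x*y + 2*x - 3*y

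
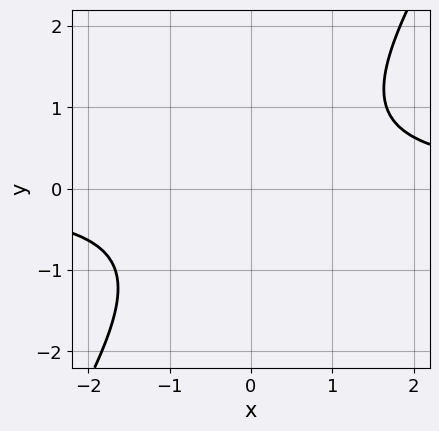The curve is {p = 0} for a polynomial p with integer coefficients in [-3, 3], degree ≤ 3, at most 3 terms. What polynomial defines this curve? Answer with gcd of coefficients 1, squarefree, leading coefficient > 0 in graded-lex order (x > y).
deg p = 2. No degree-1 curve has this shape.
From the visible intercepts: no y-intercept at any integer in the box; the curve avoids every integer x-axis point in the box.
Solving for integer coefficients yields p as stated.

3*x*y - 2*y^2 - 3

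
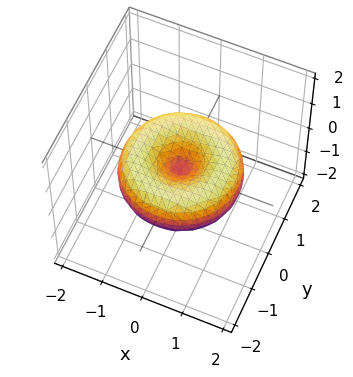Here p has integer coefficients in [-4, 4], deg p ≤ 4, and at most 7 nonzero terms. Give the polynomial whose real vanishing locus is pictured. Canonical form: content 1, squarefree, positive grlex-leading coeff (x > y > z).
x^4 + 2*x^2*y^2 + y^4 - 2*x^2 - 2*y^2 + 3*z^2

Degree: no degree-3 surface has this shape, so deg p = 4.
Symmetries: rotational symmetry about the z-axis ⇒ p depends on x, y only through x² + y².
From the axis intercepts and sections: it crosses the x-axis at the gridline x = 0; a circular section at z = 0 has radius between 1 and 2; it crosses the y-axis at the gridline y = 0; it meets the z-axis at z = 0 (among the integer gridlines).
Solving for integer coefficients yields p as stated.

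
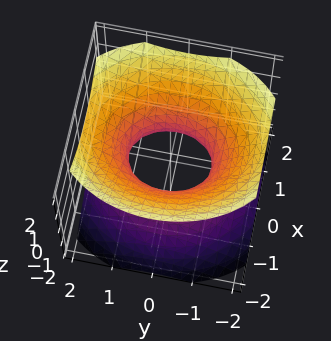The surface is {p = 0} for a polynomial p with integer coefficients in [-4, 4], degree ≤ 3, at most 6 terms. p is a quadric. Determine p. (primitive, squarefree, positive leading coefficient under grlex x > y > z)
First, the degree is 2 — one connected sheet with a waist; a quadric.
Next, symmetries: mirror symmetry z ↦ −z ⇒ only even powers of z; it's symmetric under y → −y, forcing even powers of y; the x ↦ −x reflection is a symmetry, so x appears only in even powers.
Next, against the integer gridlines: the surface avoids every integer z-axis point in the box; among the integer gridlines, it crosses the y-axis at y ∈ {-1, 1}.
Finally, solving for integer coefficients yields p as stated.

3*x^2 + 2*y^2 - 3*z^2 - 2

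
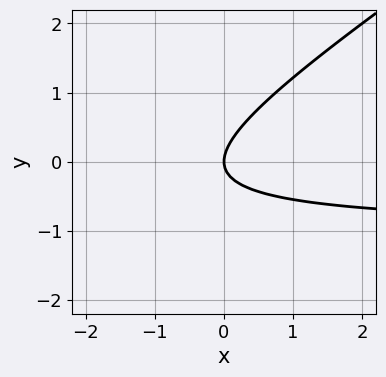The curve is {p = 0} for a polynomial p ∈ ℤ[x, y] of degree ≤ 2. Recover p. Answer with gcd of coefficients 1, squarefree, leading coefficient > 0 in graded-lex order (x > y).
First, degree: the shape is more complex than any degree-1 curve, so deg p = 2.
Next, observable constraints: it crosses the y-axis at the gridline y = 0; one x-axis crossing is at x = 0.
Finally, solving for integer coefficients yields p as stated.

2*x*y - 3*y^2 + 2*x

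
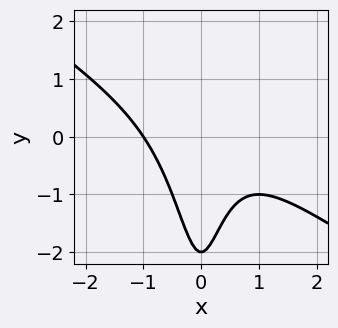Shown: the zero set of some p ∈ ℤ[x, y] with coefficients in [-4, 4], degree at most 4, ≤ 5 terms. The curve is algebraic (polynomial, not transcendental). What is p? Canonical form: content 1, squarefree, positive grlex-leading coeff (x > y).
2*x^3 + 3*x^2*y + y + 2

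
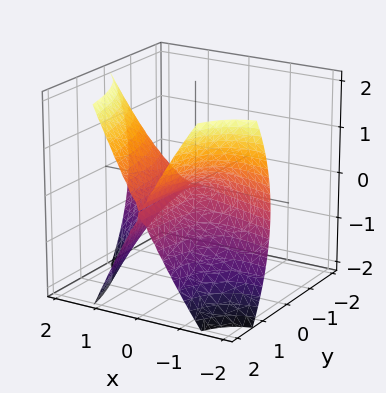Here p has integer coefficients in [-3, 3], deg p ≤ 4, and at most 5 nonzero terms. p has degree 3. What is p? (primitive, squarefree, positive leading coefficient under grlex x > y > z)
x^3 + 3*x^2*y - 2*z^2

1. The degree is 3 — the shape is more complex than any degree-2 surface.
2. Against the integer gridlines: it meets the x-axis at x = 0 (among the integer gridlines); the visible y-axis segment lies entirely on the surface; one z-axis crossing is at z = 0.
3. These observations pin down the coefficients.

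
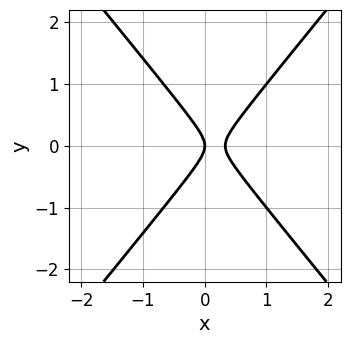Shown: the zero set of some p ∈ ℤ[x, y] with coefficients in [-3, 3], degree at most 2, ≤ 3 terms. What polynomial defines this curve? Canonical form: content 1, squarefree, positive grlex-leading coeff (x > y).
3*x^2 - 2*y^2 - x

The degree is 2 — no degree-1 curve has this shape.
Symmetries: the y ↦ −y reflection is a symmetry, so y appears only in even powers.
From the visible intercepts: it crosses the y-axis at the gridline y = 0; one x-axis crossing is at x = 0.
These observations pin down the coefficients.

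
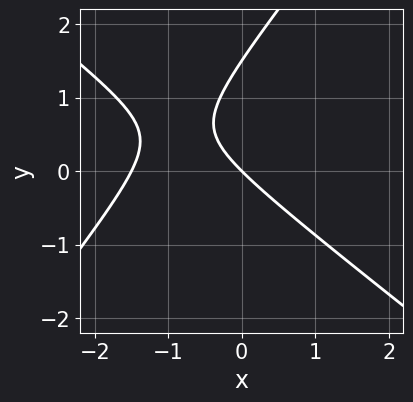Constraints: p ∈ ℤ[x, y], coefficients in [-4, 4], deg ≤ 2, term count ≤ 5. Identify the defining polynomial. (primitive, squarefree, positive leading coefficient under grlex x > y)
1. Degree: a generic line meets the curve in up to 2 points, so deg p = 2.
2. Against the integer gridlines: one y-axis crossing is at y = 0; it crosses the x-axis at the gridline x = 0.
3. Assembling these constraints gives the stated polynomial.

2*x^2 + x*y - 2*y^2 + 3*x + 3*y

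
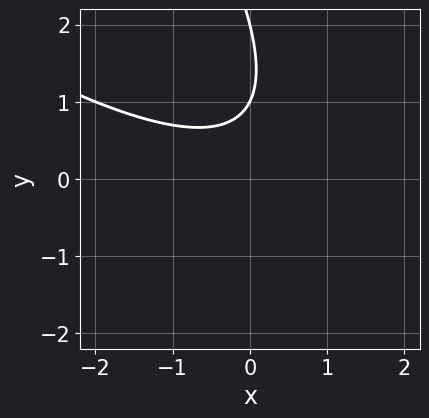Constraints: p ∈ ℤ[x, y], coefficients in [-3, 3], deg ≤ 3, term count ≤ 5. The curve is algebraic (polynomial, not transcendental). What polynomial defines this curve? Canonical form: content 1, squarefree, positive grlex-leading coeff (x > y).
x^2 + 2*x*y + y^2 - 3*y + 2

First, the degree is 2 — a generic line meets the curve in up to 2 points.
Next, reading off the gridlines: the curve avoids every integer x-axis point in the box; the y-axis gridline crossings are at y ∈ {1, 2}.
Finally, the integer polynomial consistent with all of this is the stated p.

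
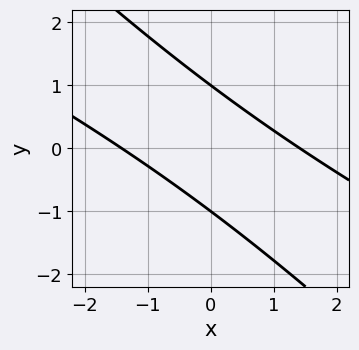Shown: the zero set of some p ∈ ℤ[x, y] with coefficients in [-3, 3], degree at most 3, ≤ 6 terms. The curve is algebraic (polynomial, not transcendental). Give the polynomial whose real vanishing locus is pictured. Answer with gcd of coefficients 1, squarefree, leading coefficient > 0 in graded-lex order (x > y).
The degree is 2 — a generic line meets the curve in up to 2 points.
Reading off the gridlines: the y-axis gridline crossings are at y ∈ {-1, 1}.
Assembling these constraints gives the stated polynomial.

x^2 + 3*x*y + 2*y^2 - 2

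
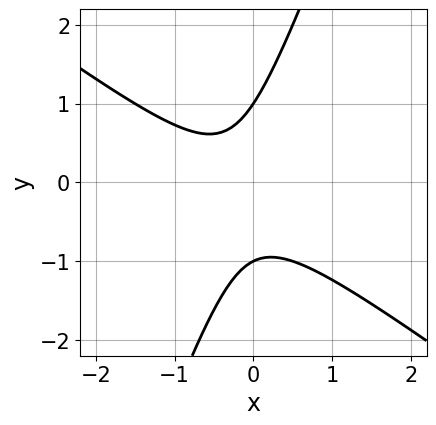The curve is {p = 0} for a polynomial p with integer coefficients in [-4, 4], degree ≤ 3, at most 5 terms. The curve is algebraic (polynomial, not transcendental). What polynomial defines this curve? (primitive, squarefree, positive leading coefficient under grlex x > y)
2*x^2 + 2*x*y - y^2 + x + 1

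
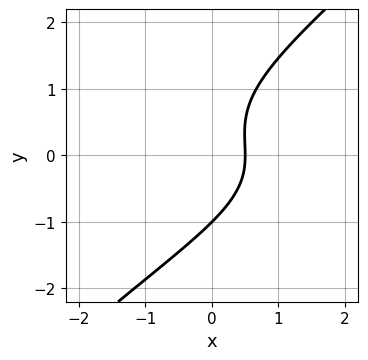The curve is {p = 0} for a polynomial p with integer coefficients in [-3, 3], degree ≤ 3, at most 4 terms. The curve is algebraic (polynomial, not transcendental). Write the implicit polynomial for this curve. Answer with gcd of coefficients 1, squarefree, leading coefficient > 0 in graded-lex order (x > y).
x*y^2 - y^3 + 2*x - 1

deg p = 3.
Against the integer gridlines: one y-axis crossing is at y = -1.
Fitting integer coefficients to these (and the overall shape) gives p.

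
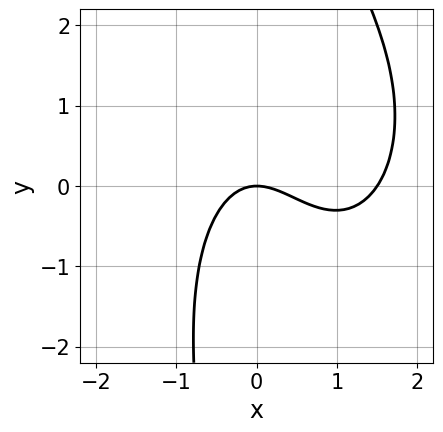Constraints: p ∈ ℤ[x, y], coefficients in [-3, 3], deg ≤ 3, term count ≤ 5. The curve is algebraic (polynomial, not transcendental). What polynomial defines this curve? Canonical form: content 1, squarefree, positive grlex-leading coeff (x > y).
2*x^3 + x*y^2 - 3*x^2 - 3*y

1. deg p = 3. A generic line meets the curve in up to 3 points.
2. Reading off the gridlines: it crosses the x-axis at the gridline x = 0; it meets the y-axis at y = 0 (among the integer gridlines).
3. Together with the visible shape, these determine p as stated.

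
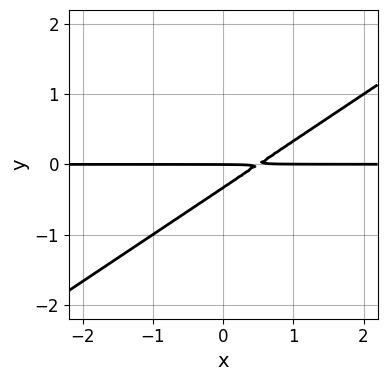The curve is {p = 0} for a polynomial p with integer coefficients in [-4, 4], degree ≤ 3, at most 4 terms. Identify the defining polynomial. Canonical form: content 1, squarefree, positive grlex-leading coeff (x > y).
Degree: the shape is more complex than any degree-1 curve, so deg p = 2.
Against the integer gridlines: the visible x-axis segment lies entirely on the curve; one y-axis crossing is at y = 0.
The integer polynomial consistent with all of this is the stated p.

2*x*y - 3*y^2 - y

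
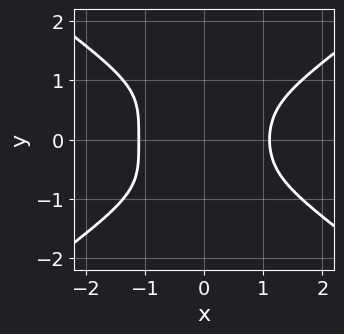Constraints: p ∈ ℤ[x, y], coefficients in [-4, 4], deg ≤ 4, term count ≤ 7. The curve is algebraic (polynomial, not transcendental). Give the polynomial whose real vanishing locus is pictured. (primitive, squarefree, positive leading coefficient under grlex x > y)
1. deg p = 4. A generic line meets the curve in up to 4 points.
2. Symmetries: it's symmetric under y → −y, forcing even powers of y.
3. From the visible intercepts: the curve avoids every integer y-axis point in the box.
4. Assembling these constraints gives the stated polynomial.

2*x^4 - 2*x^2*y^2 - 3*y^4 - 2*x*y^2 - 3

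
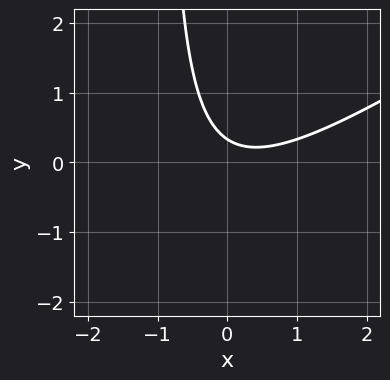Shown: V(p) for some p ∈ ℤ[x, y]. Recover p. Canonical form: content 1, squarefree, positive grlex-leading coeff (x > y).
2*x^2 - 3*x*y - x - 3*y + 1

(a) The degree is 2 — the shape is more complex than any degree-1 curve.
(b) Checking where it meets the axes: no x-intercept at any integer in the box.
(c) Fitting integer coefficients to these (and the overall shape) gives p.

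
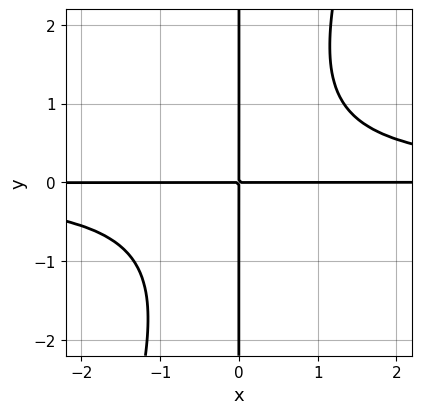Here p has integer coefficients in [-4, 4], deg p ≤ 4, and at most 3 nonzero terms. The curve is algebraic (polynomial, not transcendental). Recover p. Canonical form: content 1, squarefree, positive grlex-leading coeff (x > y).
(a) deg p = 4. No degree-3 curve has this shape.
(b) Checking where it meets the axes: every point of the y-axis in the box is on the curve; the visible x-axis segment lies entirely on the curve.
(c) Fitting integer coefficients to these (and the overall shape) gives p.

3*x^2*y^2 - x*y^3 - 3*x*y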